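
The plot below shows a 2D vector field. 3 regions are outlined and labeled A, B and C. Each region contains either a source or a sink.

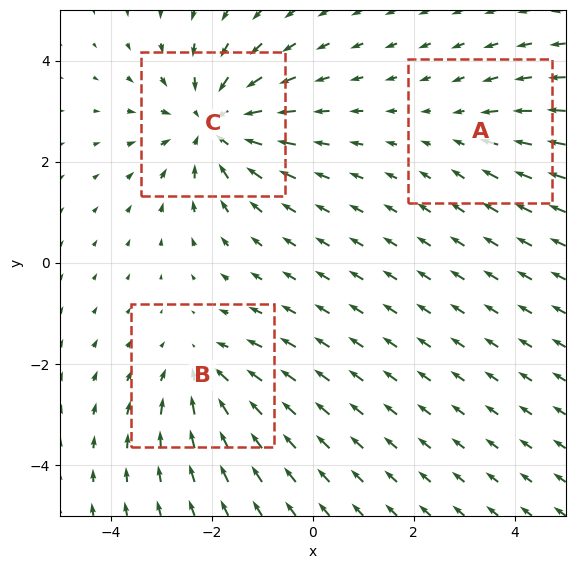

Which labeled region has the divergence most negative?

C

Divergence at each region's feature centre — A: about -2, B: about -3, C: about -5. Region C is most negative.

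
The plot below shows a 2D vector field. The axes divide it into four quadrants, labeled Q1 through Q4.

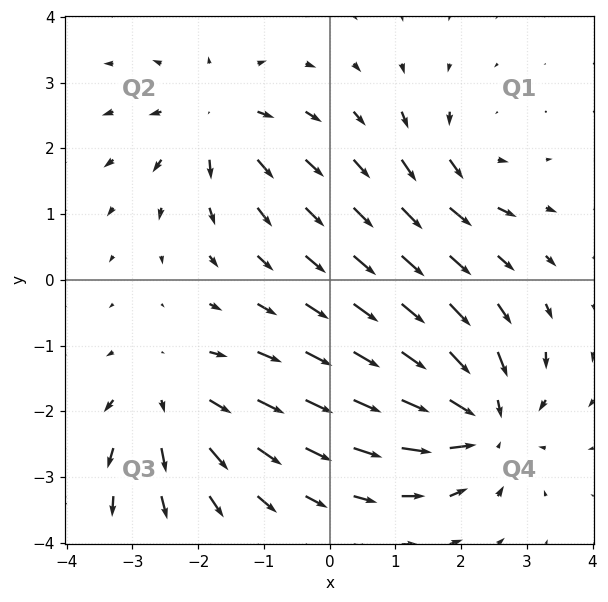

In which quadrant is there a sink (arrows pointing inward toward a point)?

The sink sits at approximately (2.3, -2.1), which lies in quadrant Q4. The divergence there is about -5, negative as expected for a sink.

Q4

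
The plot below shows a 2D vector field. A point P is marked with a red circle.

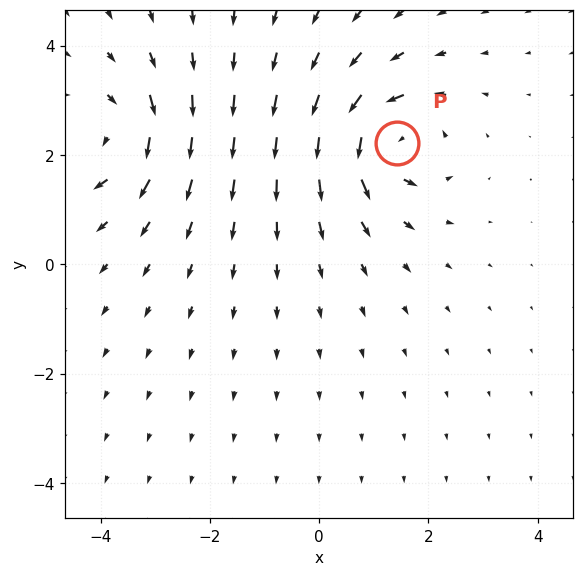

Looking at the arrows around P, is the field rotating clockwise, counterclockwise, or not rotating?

Near P at (1.4, 2.2) the arrows circulate counterclockwise. The curl (z-component) there is about +6; positive curl means counterclockwise rotation.

counterclockwise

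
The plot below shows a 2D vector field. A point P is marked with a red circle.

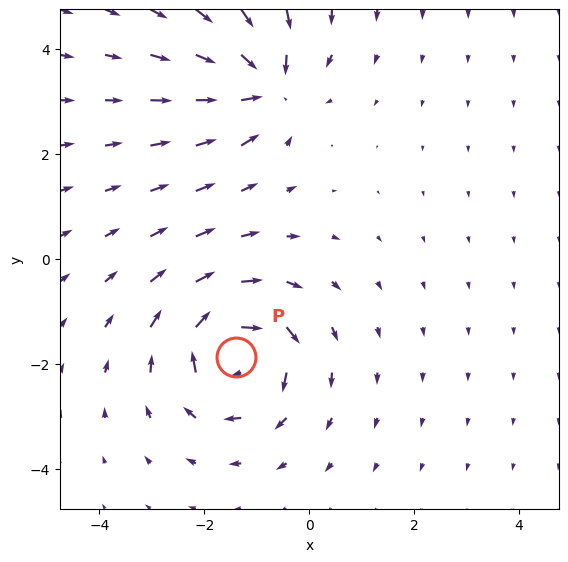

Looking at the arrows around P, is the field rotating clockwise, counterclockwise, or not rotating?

clockwise

Near P at (-1.4, -1.9) the arrows circulate clockwise. The curl (z-component) there is about -6; negative curl means clockwise rotation.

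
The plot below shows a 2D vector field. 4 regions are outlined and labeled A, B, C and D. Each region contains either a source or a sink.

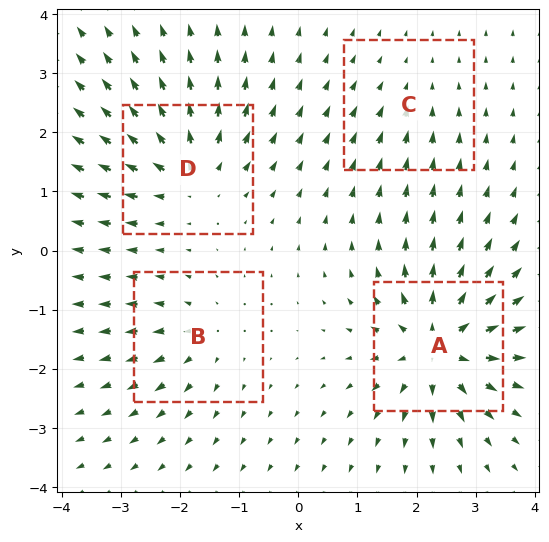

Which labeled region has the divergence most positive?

A

Divergence at each region's feature centre — A: about +9, B: about +4, C: about -2, D: about +6. Region A is most positive.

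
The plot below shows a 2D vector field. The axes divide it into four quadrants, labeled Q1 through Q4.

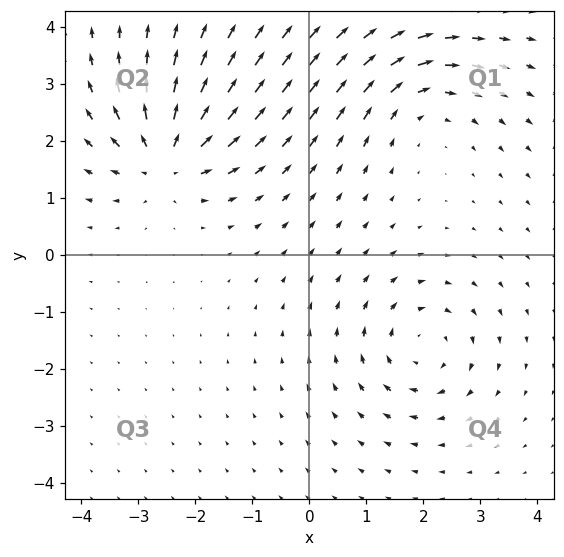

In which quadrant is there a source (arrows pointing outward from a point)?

The source sits at approximately (-2.5, 1.7), which lies in quadrant Q2. The divergence there is about +7, positive as expected for a source.

Q2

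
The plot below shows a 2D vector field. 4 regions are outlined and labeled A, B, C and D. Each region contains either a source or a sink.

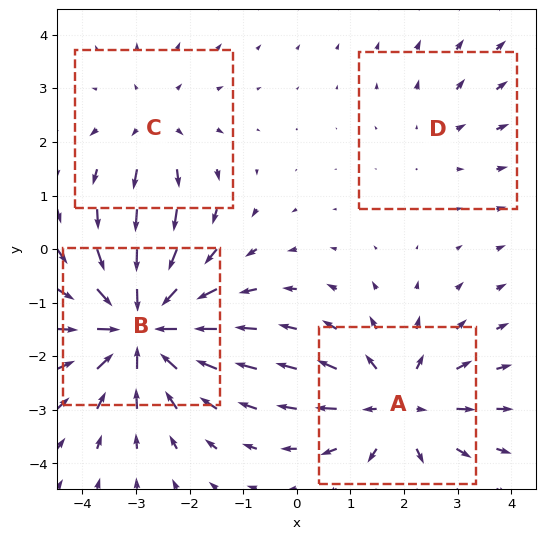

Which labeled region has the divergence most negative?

B

Divergence at each region's feature centre — A: about +5, B: about -7, C: about +3, D: about +2. Region B is most negative.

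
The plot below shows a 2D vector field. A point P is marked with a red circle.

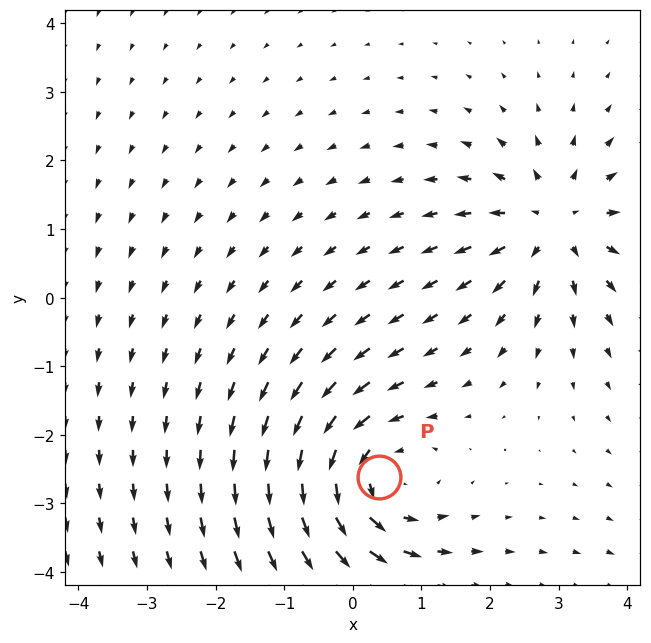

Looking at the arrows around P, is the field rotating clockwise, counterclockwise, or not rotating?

Near P at (0.4, -2.6) the arrows circulate counterclockwise. The curl (z-component) there is about +3; positive curl means counterclockwise rotation.

counterclockwise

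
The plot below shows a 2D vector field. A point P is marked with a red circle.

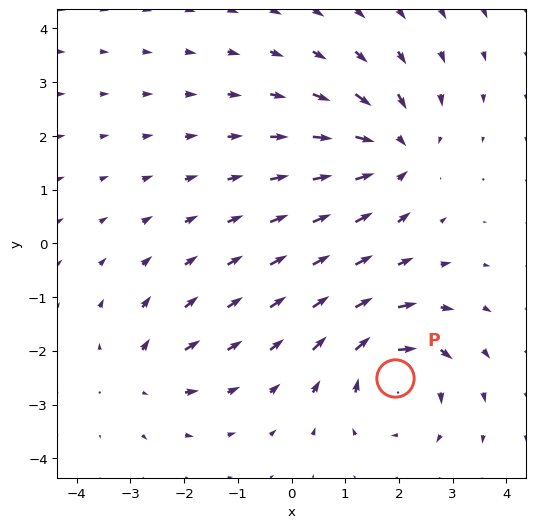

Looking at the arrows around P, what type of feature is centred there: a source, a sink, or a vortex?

At P (1.9, -2.5) the arrows circulate clockwise. Divergence ≈0, curl about -6 — near-zero divergence with nonzero curl is a vortex.

vortex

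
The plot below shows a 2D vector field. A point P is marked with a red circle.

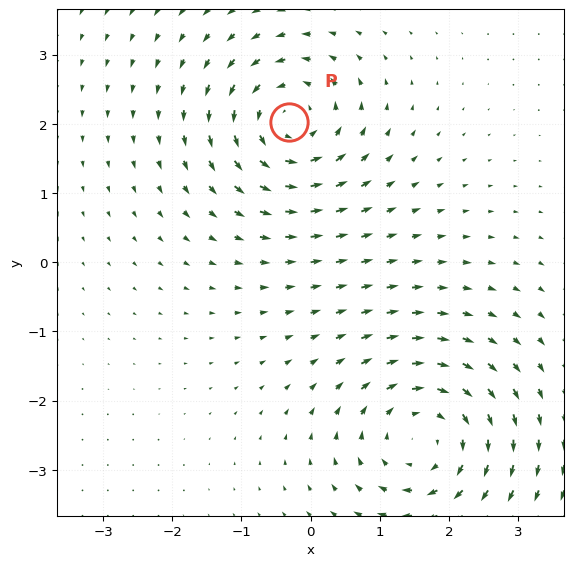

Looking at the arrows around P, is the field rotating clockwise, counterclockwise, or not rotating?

counterclockwise

Near P at (-0.3, 2.0) the arrows circulate counterclockwise. The curl (z-component) there is about +5; positive curl means counterclockwise rotation.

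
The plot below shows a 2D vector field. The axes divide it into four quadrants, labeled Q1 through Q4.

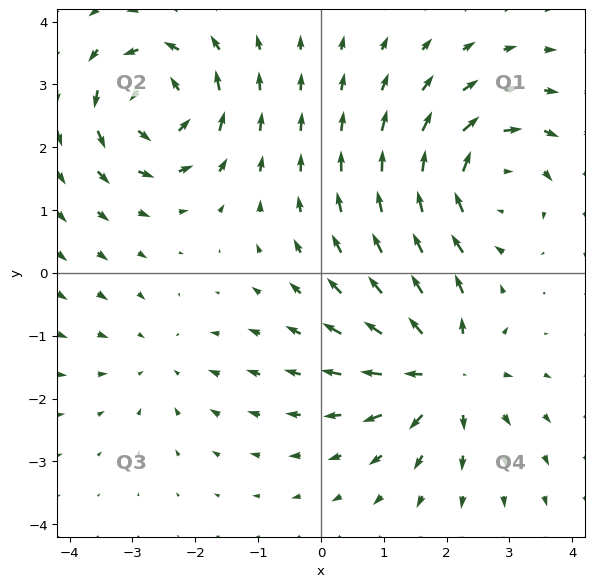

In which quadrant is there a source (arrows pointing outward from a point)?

Q4

The source sits at approximately (1.9, -1.6), which lies in quadrant Q4. The divergence there is about +6, positive as expected for a source.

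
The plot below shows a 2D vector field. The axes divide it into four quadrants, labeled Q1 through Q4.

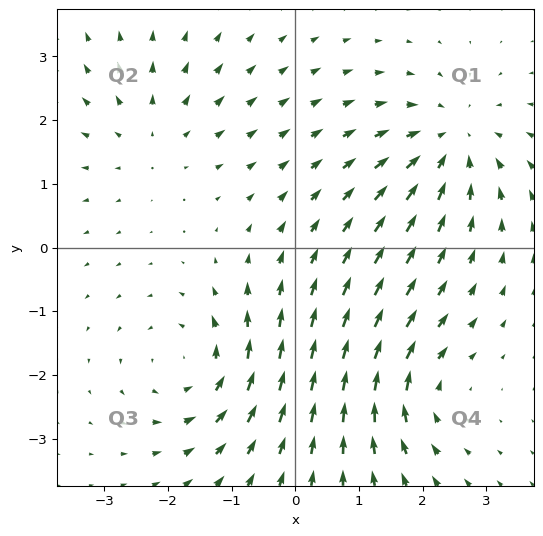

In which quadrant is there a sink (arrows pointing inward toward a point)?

The sink sits at approximately (2.4, 1.6), which lies in quadrant Q1. The divergence there is about -5, negative as expected for a sink.

Q1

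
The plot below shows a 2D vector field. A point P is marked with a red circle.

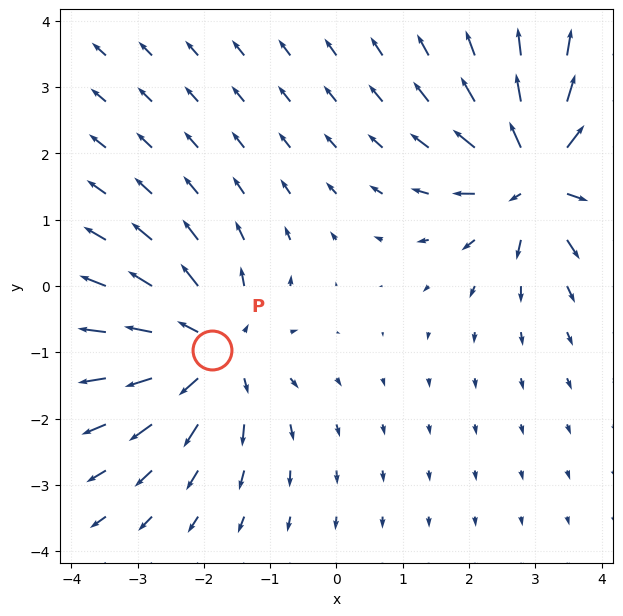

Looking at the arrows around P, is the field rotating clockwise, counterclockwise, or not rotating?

not rotating

Near P at (-1.9, -1.0) the arrows show no circulation. The curl there is ≈0.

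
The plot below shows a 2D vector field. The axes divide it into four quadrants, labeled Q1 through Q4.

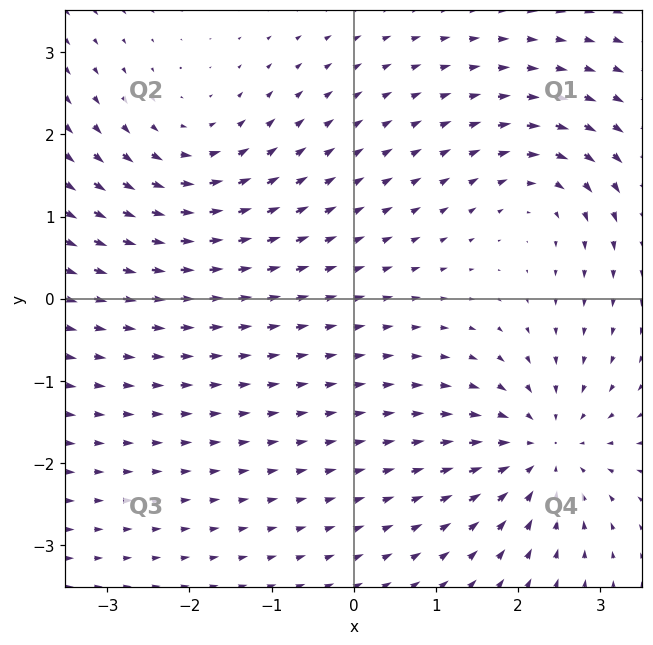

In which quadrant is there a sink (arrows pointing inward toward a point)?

Q4

The sink sits at approximately (2.3, -1.8), which lies in quadrant Q4. The divergence there is about -5, negative as expected for a sink.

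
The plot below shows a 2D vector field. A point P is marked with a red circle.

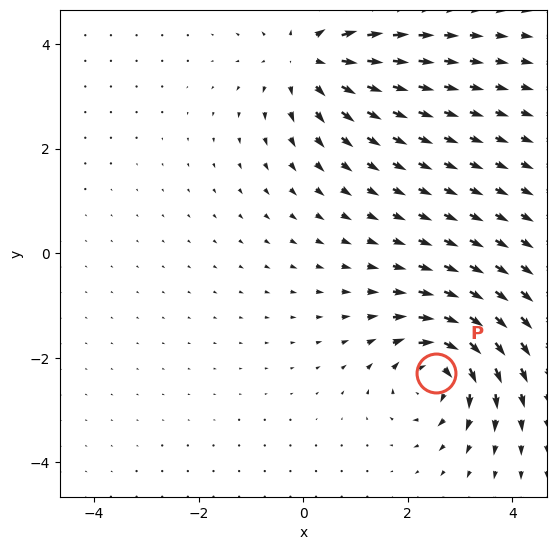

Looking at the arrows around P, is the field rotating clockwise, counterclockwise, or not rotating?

Near P at (2.5, -2.3) the arrows circulate clockwise. The curl (z-component) there is about -4; negative curl means clockwise rotation.

clockwise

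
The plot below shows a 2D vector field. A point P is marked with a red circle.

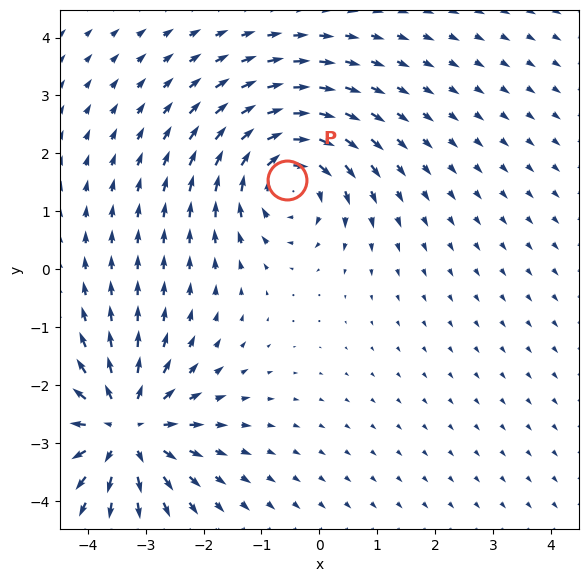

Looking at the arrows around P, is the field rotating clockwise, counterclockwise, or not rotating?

Near P at (-0.6, 1.5) the arrows circulate clockwise. The curl (z-component) there is about -5; negative curl means clockwise rotation.

clockwise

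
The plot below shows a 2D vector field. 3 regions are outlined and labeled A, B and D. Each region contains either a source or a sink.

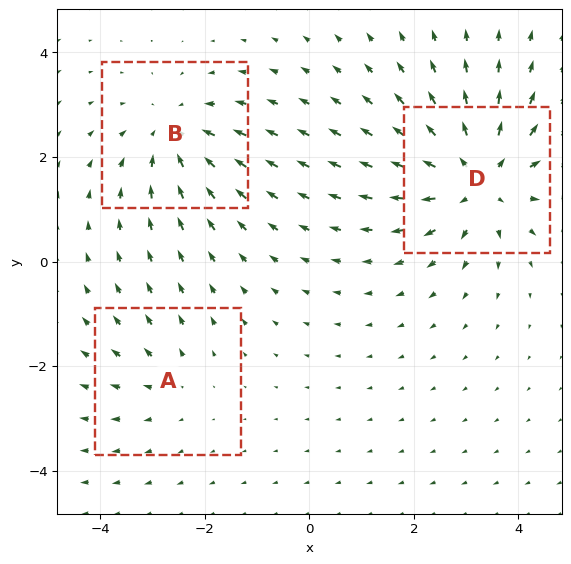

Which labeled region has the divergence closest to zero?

A

Divergence at each region's feature centre — A: about +2, B: about -3, D: about +4. Region A is closest to zero.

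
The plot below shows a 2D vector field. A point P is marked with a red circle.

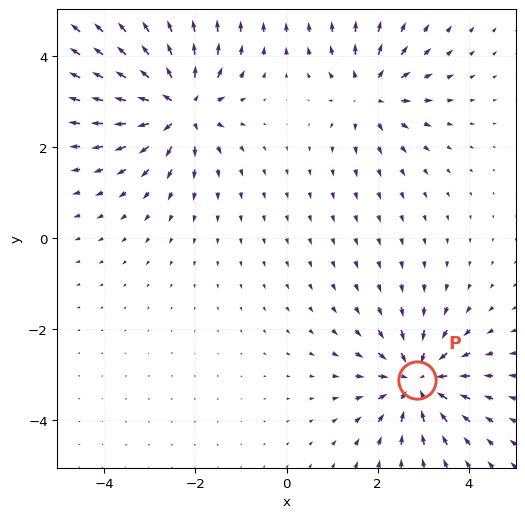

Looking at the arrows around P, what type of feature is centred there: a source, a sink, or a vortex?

At P (2.9, -3.1) the arrows converge inward. Divergence about -6, curl ≈0 — negative divergence with near-zero curl is a sink.

sink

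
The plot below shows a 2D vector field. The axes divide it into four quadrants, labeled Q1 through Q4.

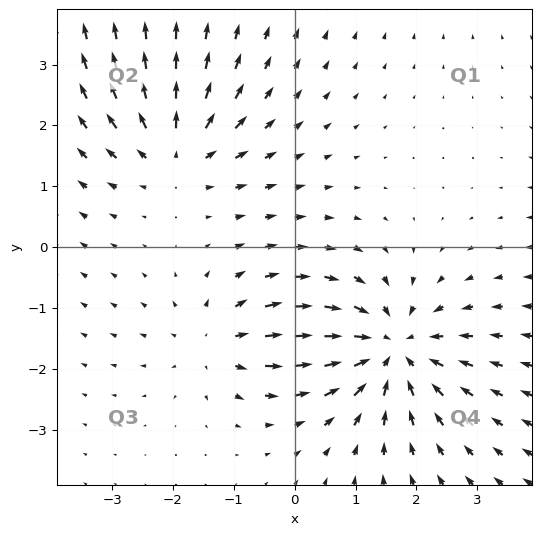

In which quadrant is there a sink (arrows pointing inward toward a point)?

The sink sits at approximately (1.6, -1.7), which lies in quadrant Q4. The divergence there is about -5, negative as expected for a sink.

Q4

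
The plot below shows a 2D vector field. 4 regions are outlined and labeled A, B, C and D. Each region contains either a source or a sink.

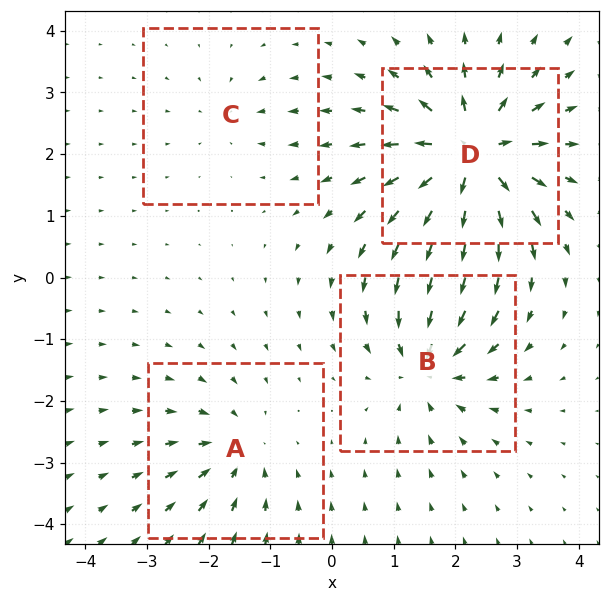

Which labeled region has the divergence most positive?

Divergence at each region's feature centre — A: about -4, B: about -6, C: about -2, D: about +9. Region D is most positive.

D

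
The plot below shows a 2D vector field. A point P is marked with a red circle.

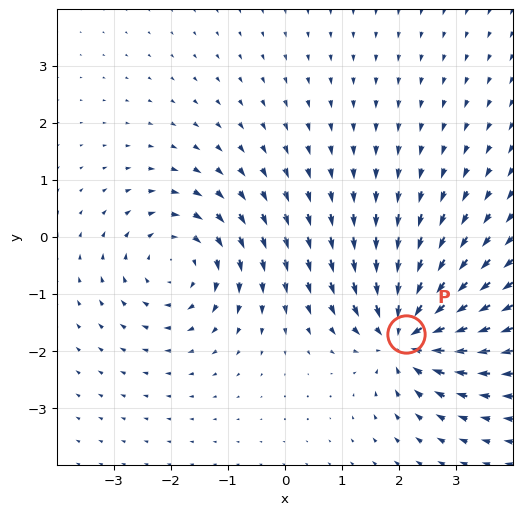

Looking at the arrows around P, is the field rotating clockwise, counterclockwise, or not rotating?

not rotating

Near P at (2.1, -1.7) the arrows show no circulation. The curl there is ≈0.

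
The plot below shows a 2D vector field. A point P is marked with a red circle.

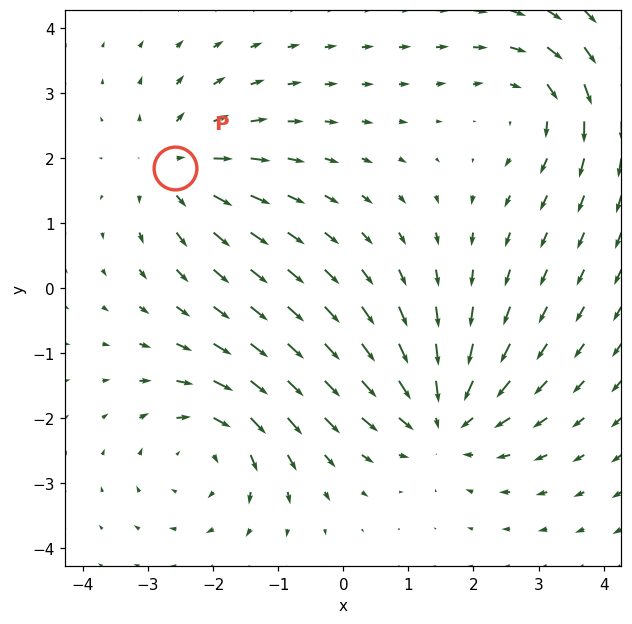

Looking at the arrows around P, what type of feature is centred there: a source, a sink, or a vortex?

At P (-2.6, 1.8) the arrows spread outward. Divergence about +4, curl ≈0 — positive divergence with near-zero curl is a source.

source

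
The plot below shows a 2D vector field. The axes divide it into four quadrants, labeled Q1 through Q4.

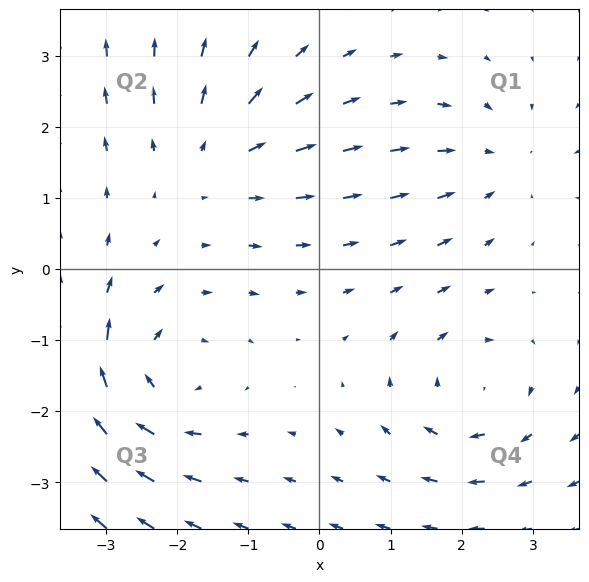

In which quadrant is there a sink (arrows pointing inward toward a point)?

The sink sits at approximately (2.5, 1.5), which lies in quadrant Q1. The divergence there is about -3, negative as expected for a sink.

Q1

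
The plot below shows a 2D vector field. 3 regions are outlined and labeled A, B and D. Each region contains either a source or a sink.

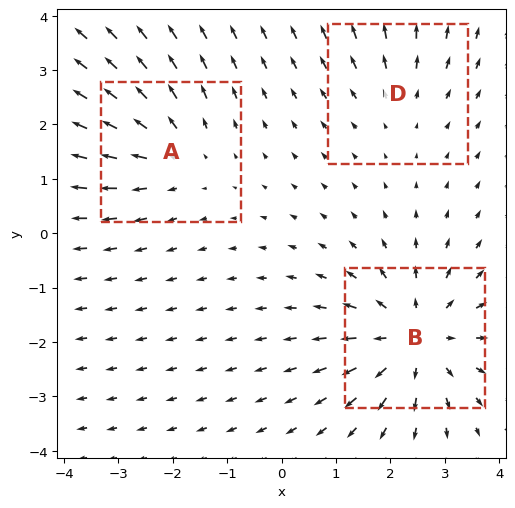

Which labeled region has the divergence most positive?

B

Divergence at each region's feature centre — A: about +3, B: about +4, D: about +2. Region B is most positive.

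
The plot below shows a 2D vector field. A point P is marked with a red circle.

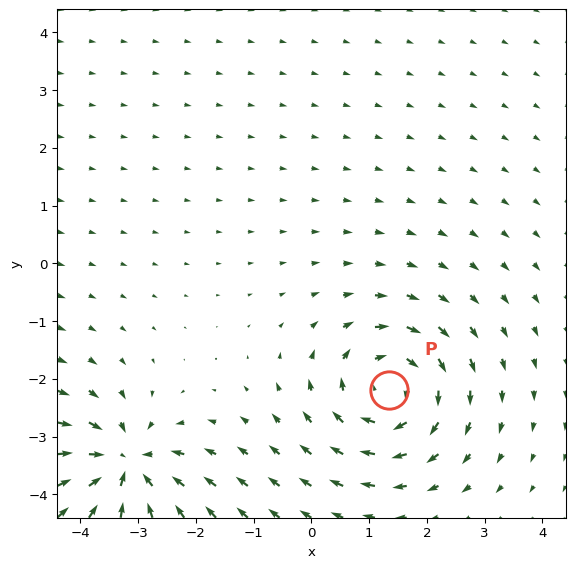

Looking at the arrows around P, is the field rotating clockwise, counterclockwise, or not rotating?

clockwise

Near P at (1.3, -2.2) the arrows circulate clockwise. The curl (z-component) there is about -6; negative curl means clockwise rotation.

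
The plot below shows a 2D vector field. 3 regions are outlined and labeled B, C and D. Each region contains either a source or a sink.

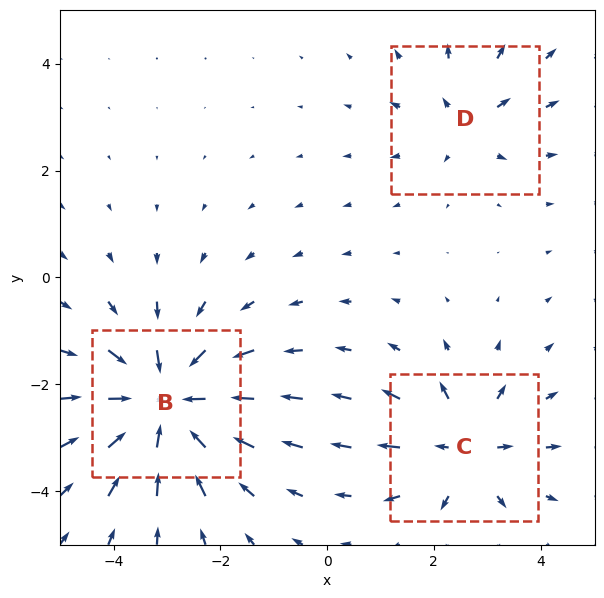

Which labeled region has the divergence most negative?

B

Divergence at each region's feature centre — B: about -6, C: about +4, D: about +3. Region B is most negative.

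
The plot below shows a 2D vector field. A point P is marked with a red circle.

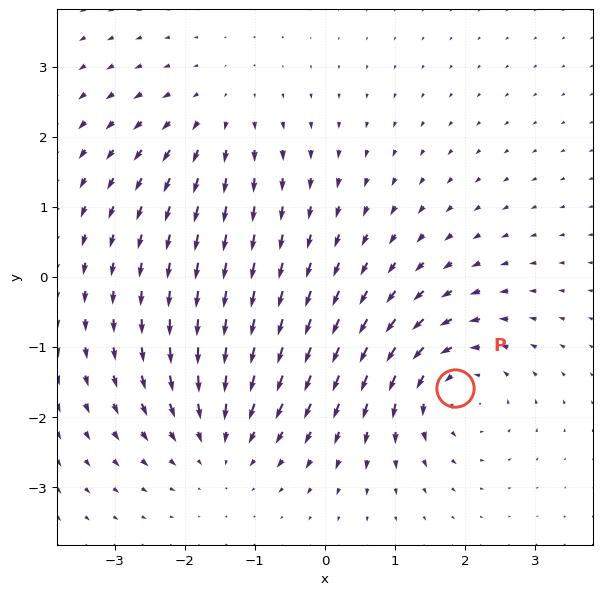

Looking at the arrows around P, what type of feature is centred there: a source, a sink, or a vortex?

At P (1.9, -1.6) the arrows circulate counterclockwise. Divergence ≈0, curl about +4 — near-zero divergence with nonzero curl is a vortex.

vortex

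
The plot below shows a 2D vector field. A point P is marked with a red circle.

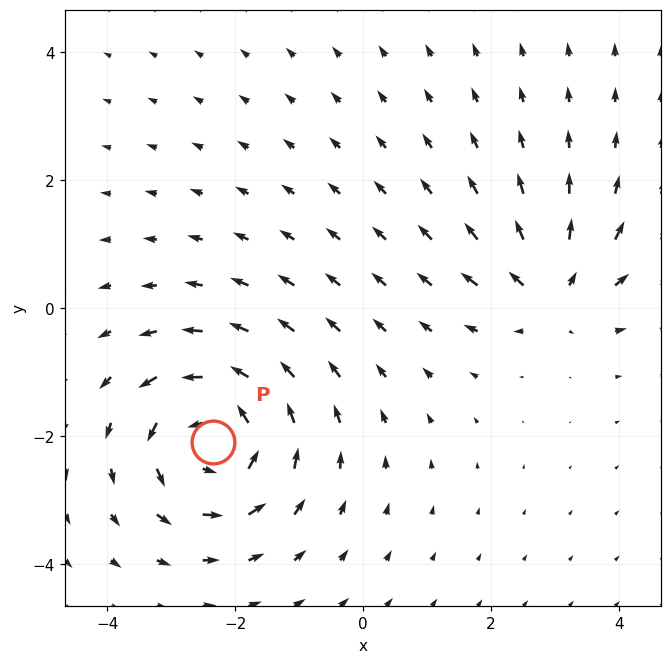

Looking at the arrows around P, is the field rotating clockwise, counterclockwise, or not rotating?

counterclockwise

Near P at (-2.3, -2.1) the arrows circulate counterclockwise. The curl (z-component) there is about +5; positive curl means counterclockwise rotation.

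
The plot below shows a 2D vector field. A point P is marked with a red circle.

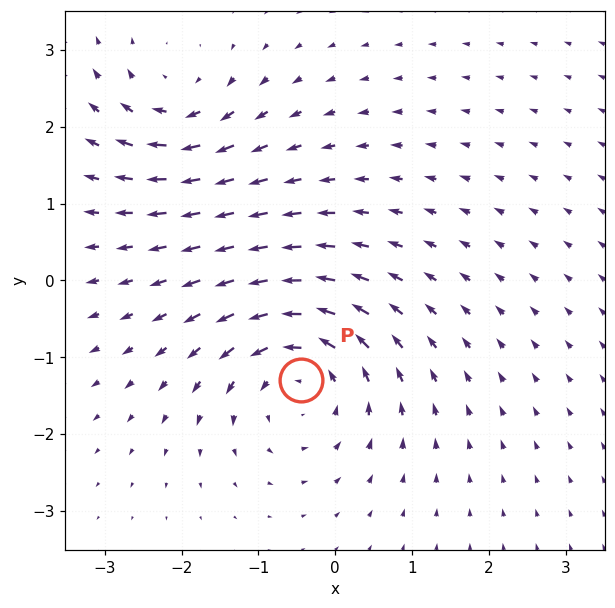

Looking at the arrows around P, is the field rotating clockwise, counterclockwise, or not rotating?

counterclockwise

Near P at (-0.4, -1.3) the arrows circulate counterclockwise. The curl (z-component) there is about +5; positive curl means counterclockwise rotation.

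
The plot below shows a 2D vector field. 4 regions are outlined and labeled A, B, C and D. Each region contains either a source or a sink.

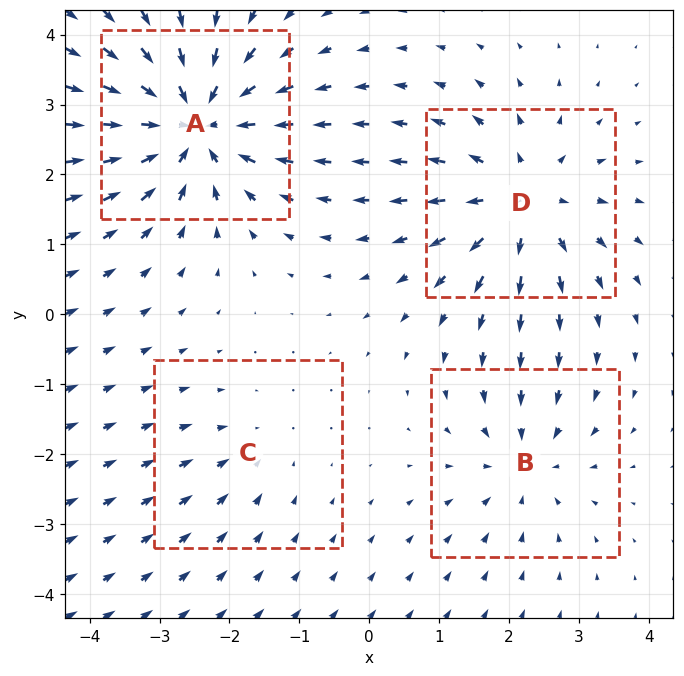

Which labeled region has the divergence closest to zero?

C

Divergence at each region's feature centre — A: about -7, B: about -4, C: about -2, D: about +5. Region C is closest to zero.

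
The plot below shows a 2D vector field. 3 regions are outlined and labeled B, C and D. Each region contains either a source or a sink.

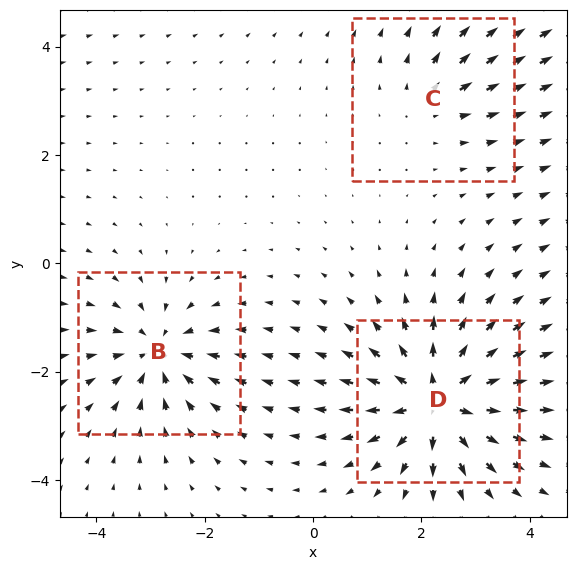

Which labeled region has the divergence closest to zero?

C

Divergence at each region's feature centre — B: about -4, C: about +2, D: about +6. Region C is closest to zero.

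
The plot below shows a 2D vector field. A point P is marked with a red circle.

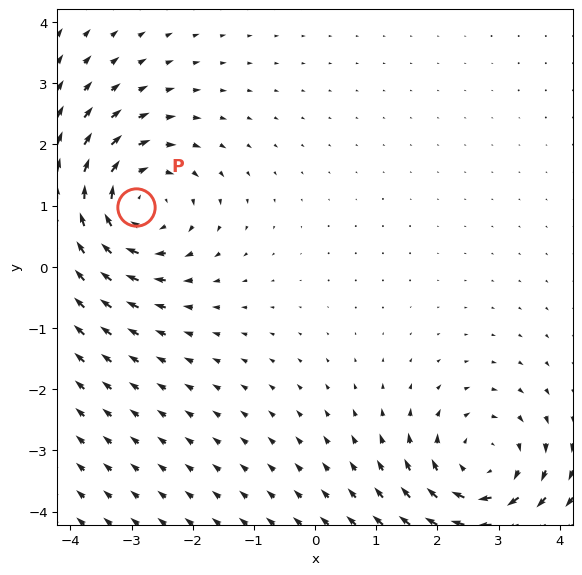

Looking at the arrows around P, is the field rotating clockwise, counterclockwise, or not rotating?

clockwise

Near P at (-2.9, 1.0) the arrows circulate clockwise. The curl (z-component) there is about -5; negative curl means clockwise rotation.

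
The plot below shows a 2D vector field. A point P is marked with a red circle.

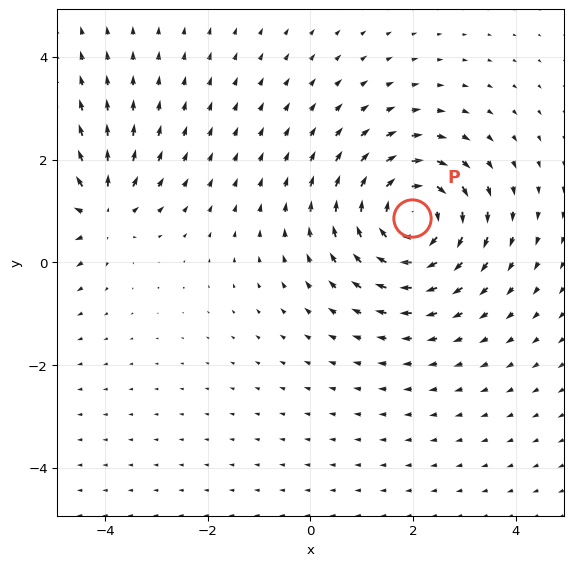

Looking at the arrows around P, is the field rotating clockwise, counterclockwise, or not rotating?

Near P at (2.0, 0.9) the arrows circulate clockwise. The curl (z-component) there is about -5; negative curl means clockwise rotation.

clockwise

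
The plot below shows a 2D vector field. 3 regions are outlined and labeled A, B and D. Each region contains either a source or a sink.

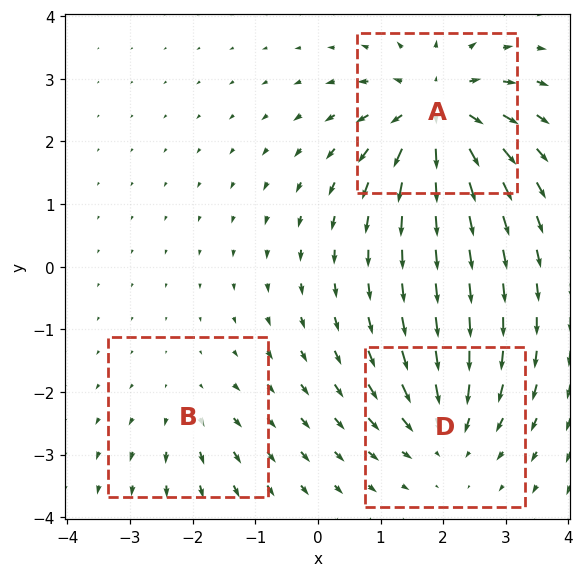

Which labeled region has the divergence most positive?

A

Divergence at each region's feature centre — A: about +6, B: about +2, D: about -4. Region A is most positive.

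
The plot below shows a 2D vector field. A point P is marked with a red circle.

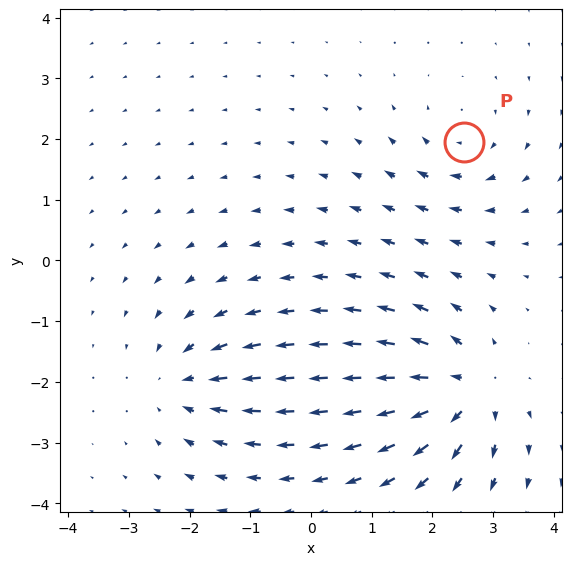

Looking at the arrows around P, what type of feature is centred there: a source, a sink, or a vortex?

At P (2.5, 2.0) the arrows circulate clockwise. Divergence ≈0, curl about -3 — near-zero divergence with nonzero curl is a vortex.

vortex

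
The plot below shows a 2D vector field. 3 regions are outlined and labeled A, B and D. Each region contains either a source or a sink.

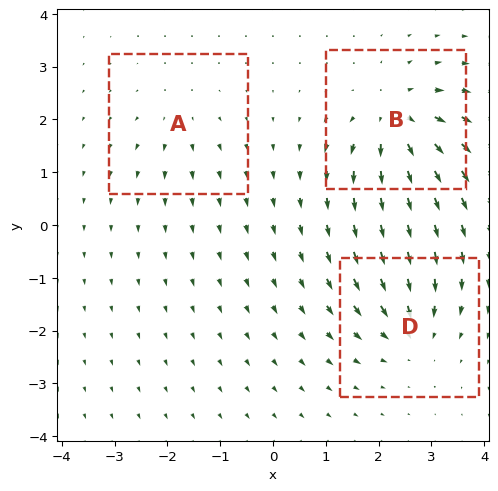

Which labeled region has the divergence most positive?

B

Divergence at each region's feature centre — A: about +2, B: about +6, D: about -4. Region B is most positive.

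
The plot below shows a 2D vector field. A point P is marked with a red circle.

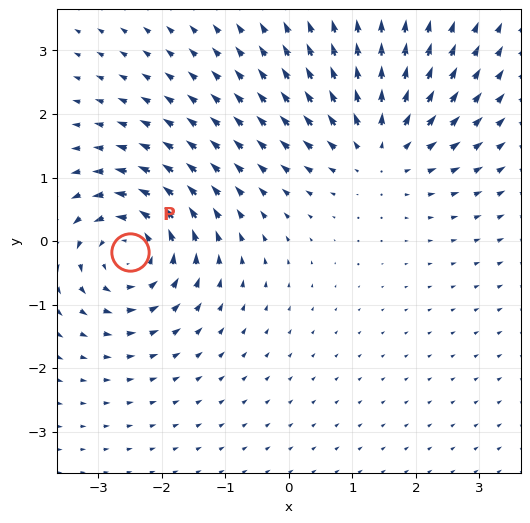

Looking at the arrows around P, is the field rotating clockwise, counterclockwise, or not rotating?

Near P at (-2.5, -0.2) the arrows circulate counterclockwise. The curl (z-component) there is about +6; positive curl means counterclockwise rotation.

counterclockwise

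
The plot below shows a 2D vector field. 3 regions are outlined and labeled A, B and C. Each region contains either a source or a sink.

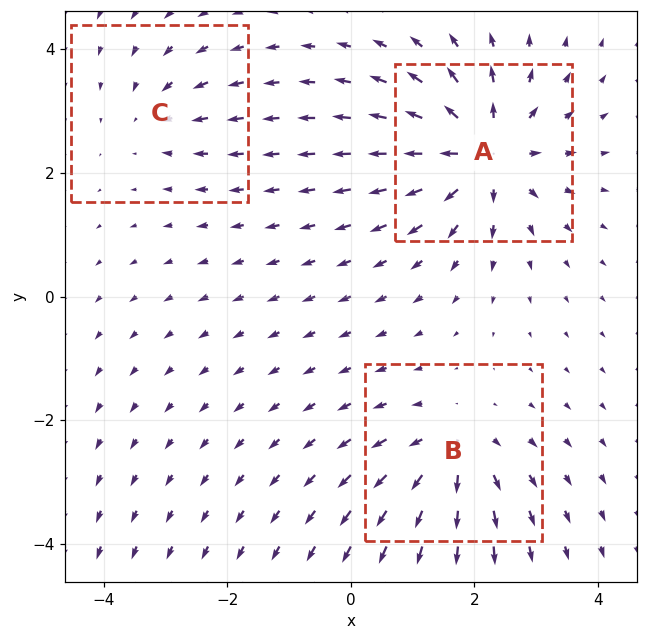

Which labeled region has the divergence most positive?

A

Divergence at each region's feature centre — A: about +6, B: about +4, C: about -2. Region A is most positive.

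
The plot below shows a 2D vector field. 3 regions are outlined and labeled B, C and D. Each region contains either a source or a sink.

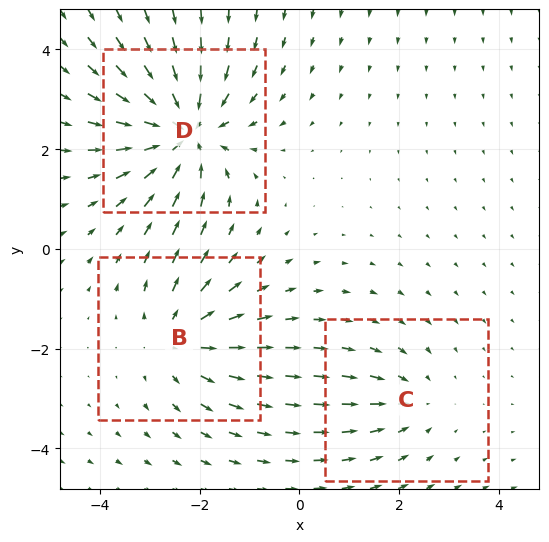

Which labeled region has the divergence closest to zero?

Divergence at each region's feature centre — B: about +3, C: about -2, D: about -5. Region C is closest to zero.

C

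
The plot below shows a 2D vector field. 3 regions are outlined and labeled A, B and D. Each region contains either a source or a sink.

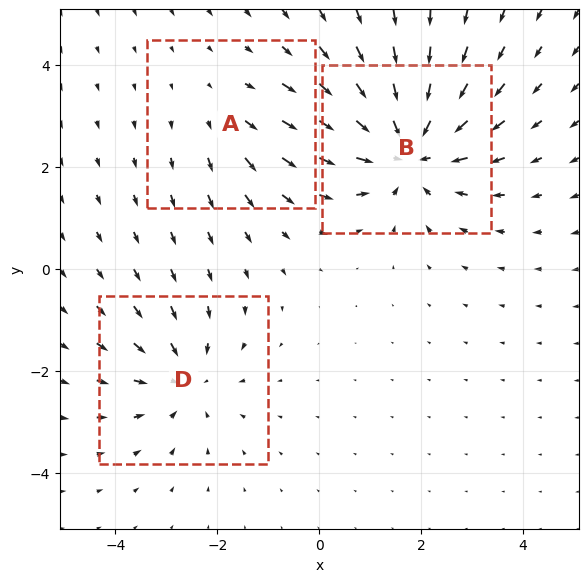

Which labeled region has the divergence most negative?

Divergence at each region's feature centre — A: about +2, B: about -4, D: about -3. Region B is most negative.

B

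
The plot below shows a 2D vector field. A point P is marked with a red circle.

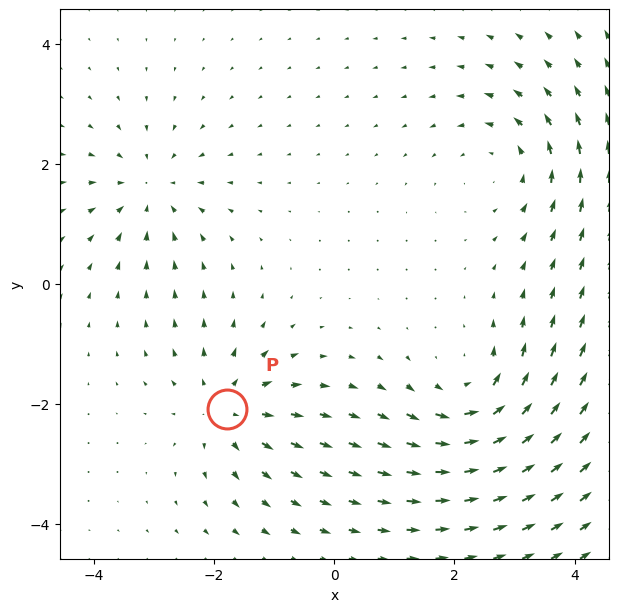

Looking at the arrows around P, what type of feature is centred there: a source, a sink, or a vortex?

source

At P (-1.8, -2.1) the arrows spread outward. Divergence about +5, curl ≈0 — positive divergence with near-zero curl is a source.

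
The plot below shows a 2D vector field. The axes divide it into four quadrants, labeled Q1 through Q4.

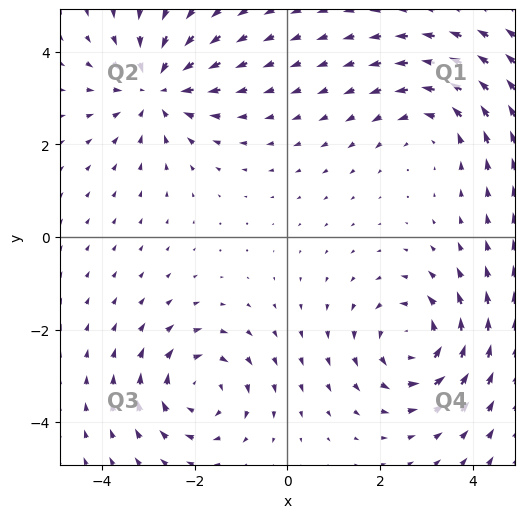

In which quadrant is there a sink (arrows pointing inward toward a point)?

Q2

The sink sits at approximately (-2.8, 3.2), which lies in quadrant Q2. The divergence there is about -4, negative as expected for a sink.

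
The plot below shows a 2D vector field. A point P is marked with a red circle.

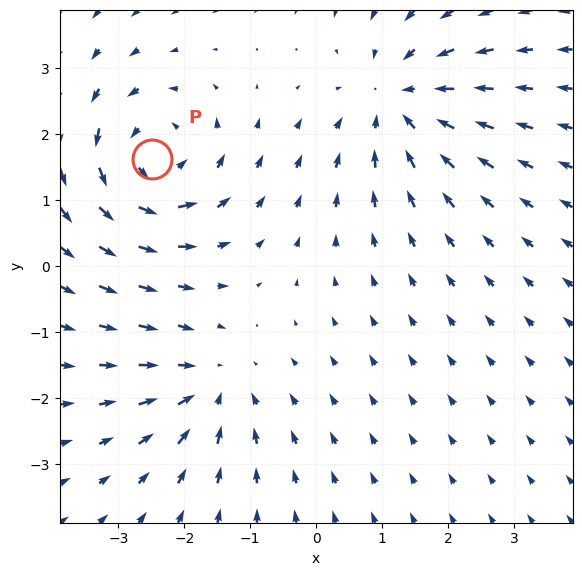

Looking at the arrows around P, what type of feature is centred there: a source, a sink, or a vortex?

At P (-2.5, 1.6) the arrows circulate counterclockwise. Divergence ≈0, curl about +6 — near-zero divergence with nonzero curl is a vortex.

vortex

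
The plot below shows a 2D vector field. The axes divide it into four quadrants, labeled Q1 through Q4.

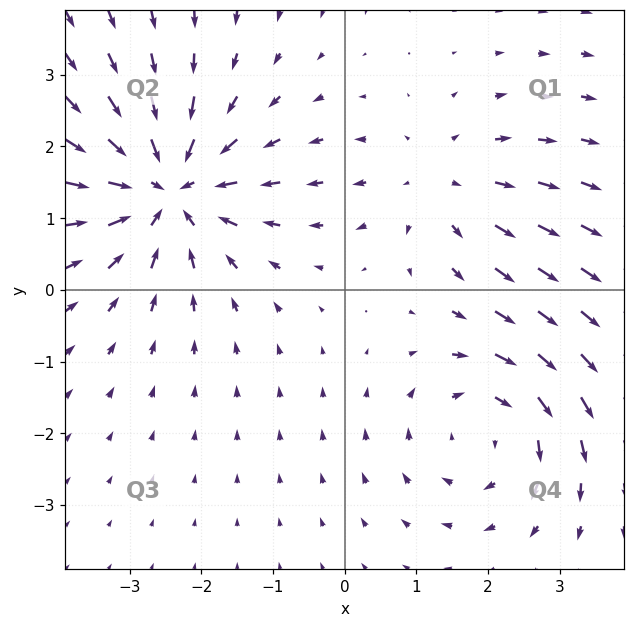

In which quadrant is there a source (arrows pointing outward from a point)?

Q1

The source sits at approximately (1.4, 1.5), which lies in quadrant Q1. The divergence there is about +3, positive as expected for a source.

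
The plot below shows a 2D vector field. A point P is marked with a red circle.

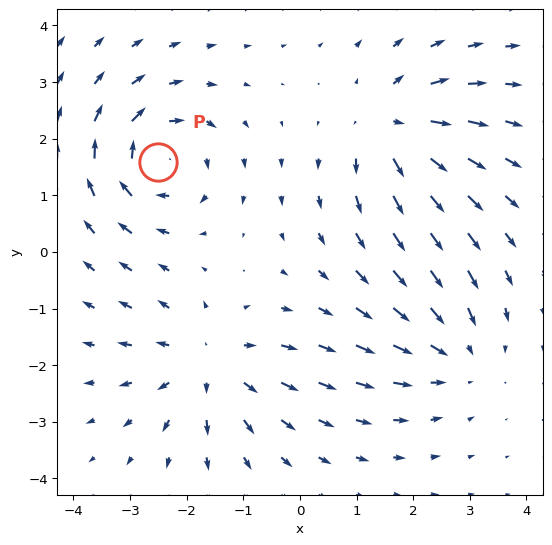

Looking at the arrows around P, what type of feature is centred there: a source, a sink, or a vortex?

vortex

At P (-2.5, 1.6) the arrows circulate clockwise. Divergence ≈0, curl about -5 — near-zero divergence with nonzero curl is a vortex.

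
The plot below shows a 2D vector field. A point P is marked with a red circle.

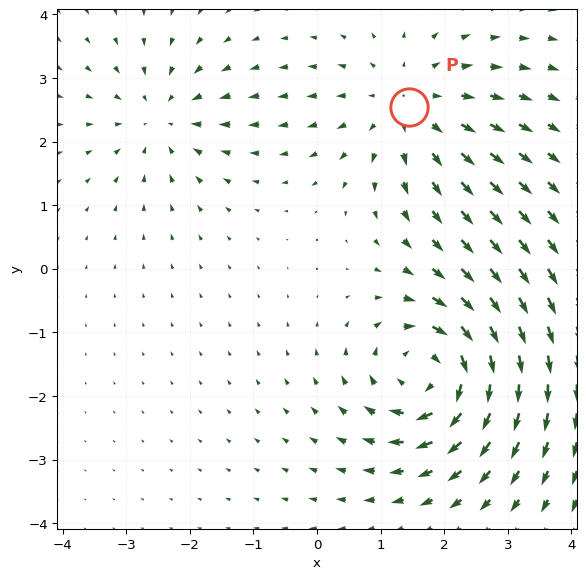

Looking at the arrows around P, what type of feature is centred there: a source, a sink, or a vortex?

At P (1.5, 2.5) the arrows spread outward. Divergence about +3, curl ≈0 — positive divergence with near-zero curl is a source.

source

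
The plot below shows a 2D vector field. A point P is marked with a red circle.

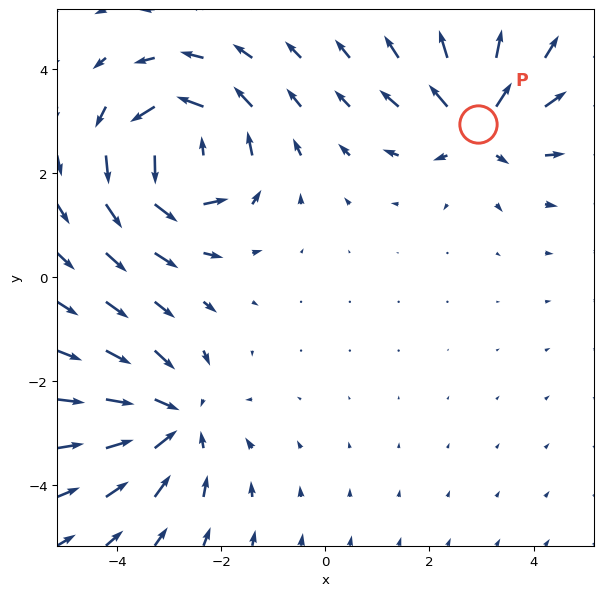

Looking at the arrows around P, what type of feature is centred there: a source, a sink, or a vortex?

At P (2.9, 3.0) the arrows spread outward. Divergence about +4, curl ≈0 — positive divergence with near-zero curl is a source.

source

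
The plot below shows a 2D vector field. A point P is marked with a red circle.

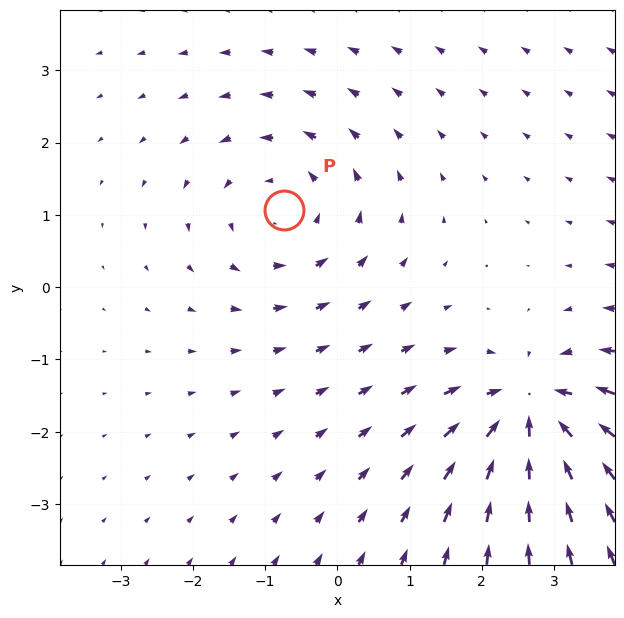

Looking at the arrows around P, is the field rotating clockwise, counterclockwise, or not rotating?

counterclockwise

Near P at (-0.7, 1.1) the arrows circulate counterclockwise. The curl (z-component) there is about +4; positive curl means counterclockwise rotation.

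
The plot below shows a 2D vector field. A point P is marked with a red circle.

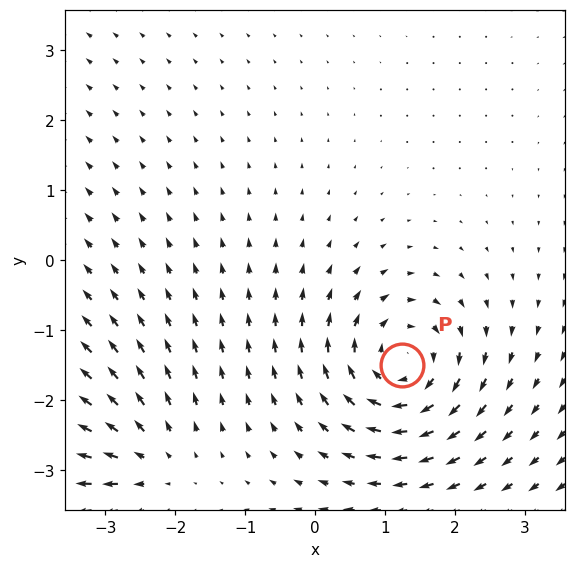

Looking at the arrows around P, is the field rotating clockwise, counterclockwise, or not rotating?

clockwise

Near P at (1.2, -1.5) the arrows circulate clockwise. The curl (z-component) there is about -5; negative curl means clockwise rotation.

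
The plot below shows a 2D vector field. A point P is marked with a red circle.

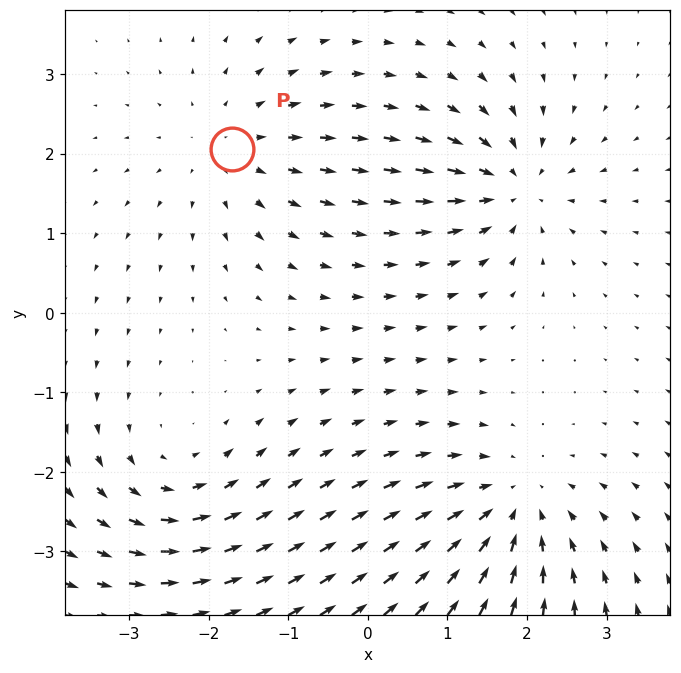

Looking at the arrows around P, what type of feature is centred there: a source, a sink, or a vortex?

At P (-1.7, 2.1) the arrows spread outward. Divergence about +3, curl ≈0 — positive divergence with near-zero curl is a source.

source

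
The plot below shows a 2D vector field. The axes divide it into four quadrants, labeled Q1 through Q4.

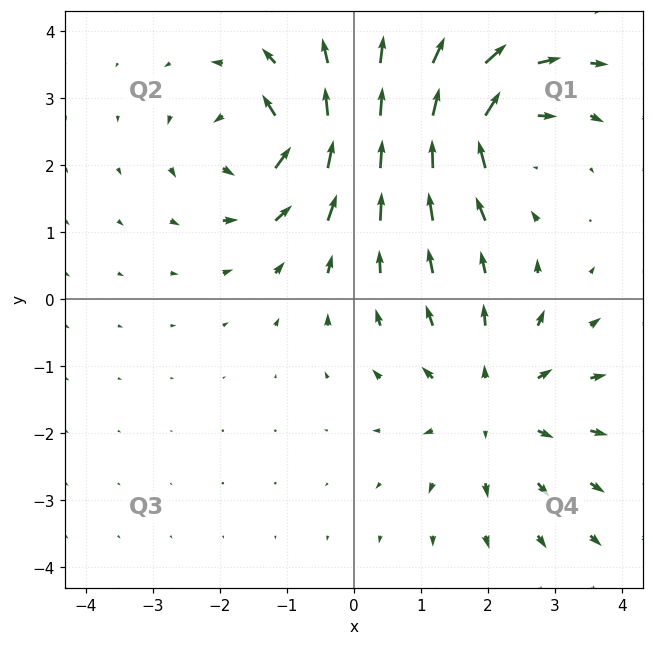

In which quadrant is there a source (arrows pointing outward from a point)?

Q4

The source sits at approximately (2.1, -1.5), which lies in quadrant Q4. The divergence there is about +4, positive as expected for a source.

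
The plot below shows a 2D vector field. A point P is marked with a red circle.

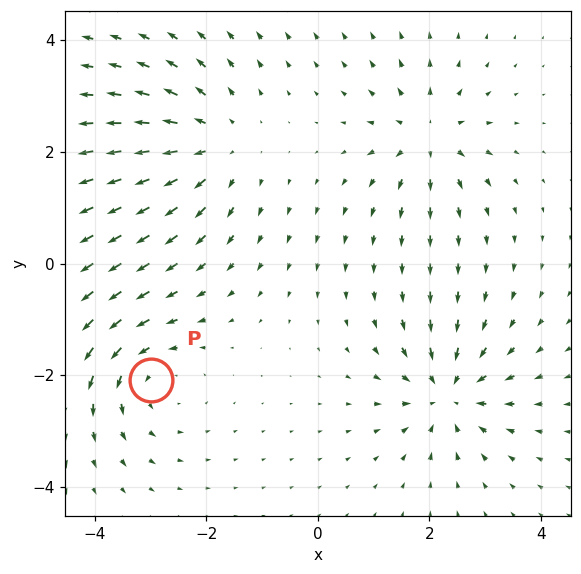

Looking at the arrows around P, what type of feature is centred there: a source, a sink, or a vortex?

vortex

At P (-3.0, -2.1) the arrows circulate counterclockwise. Divergence ≈0, curl about +4 — near-zero divergence with nonzero curl is a vortex.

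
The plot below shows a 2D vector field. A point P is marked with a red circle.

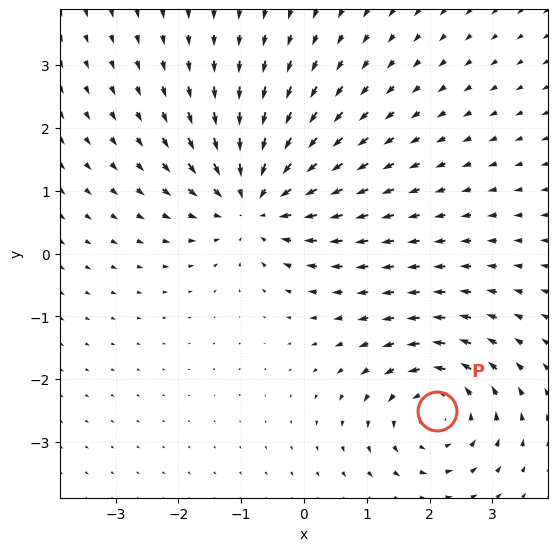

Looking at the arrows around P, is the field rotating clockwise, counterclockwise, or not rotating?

Near P at (2.1, -2.5) the arrows circulate counterclockwise. The curl (z-component) there is about +3; positive curl means counterclockwise rotation.

counterclockwise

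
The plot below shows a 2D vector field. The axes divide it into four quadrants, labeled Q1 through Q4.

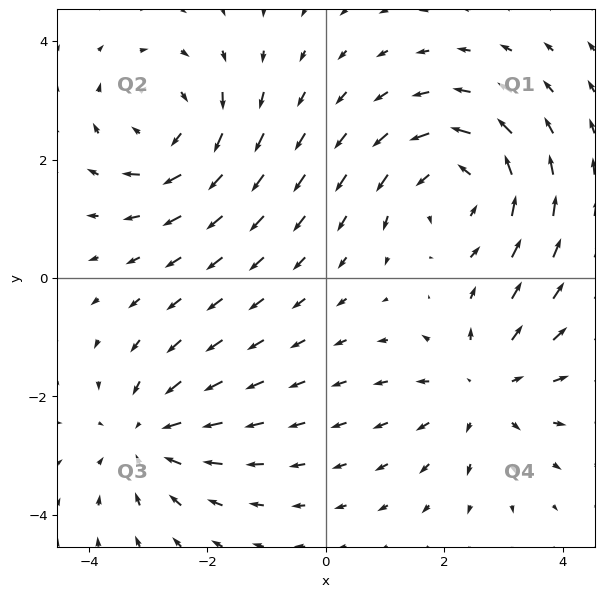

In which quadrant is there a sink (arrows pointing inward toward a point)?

The sink sits at approximately (-3.0, -2.7), which lies in quadrant Q3. The divergence there is about -4, negative as expected for a sink.

Q3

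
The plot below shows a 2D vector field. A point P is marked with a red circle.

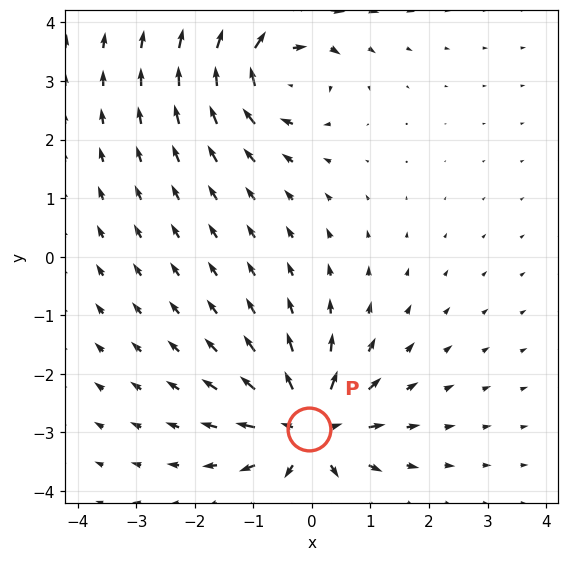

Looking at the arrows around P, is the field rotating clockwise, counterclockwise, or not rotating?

not rotating

Near P at (-0.0, -2.9) the arrows show no circulation. The curl there is ≈0.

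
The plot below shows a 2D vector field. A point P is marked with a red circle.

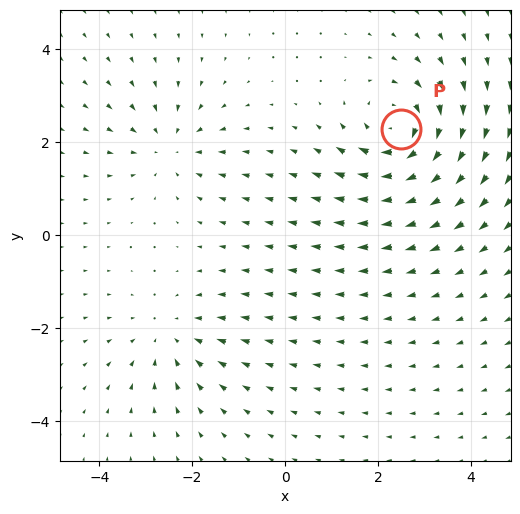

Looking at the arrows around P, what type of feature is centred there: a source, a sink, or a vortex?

vortex

At P (2.5, 2.3) the arrows circulate clockwise. Divergence ≈0, curl about -5 — near-zero divergence with nonzero curl is a vortex.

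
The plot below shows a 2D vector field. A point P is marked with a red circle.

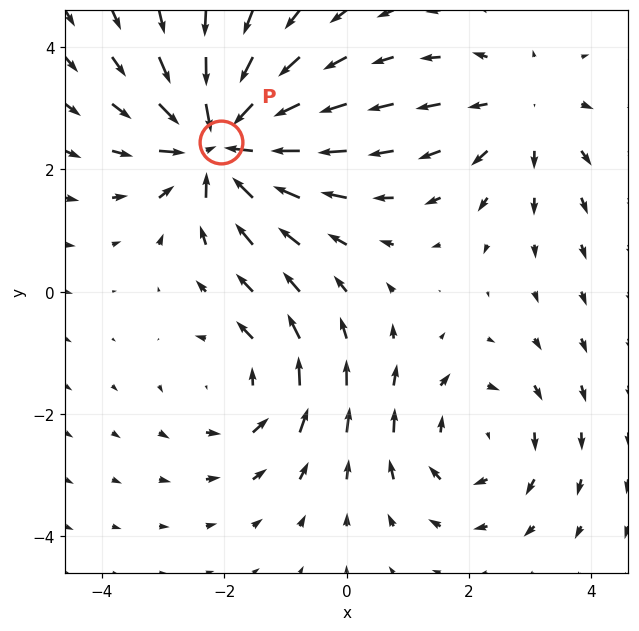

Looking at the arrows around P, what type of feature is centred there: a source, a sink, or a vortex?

At P (-2.1, 2.5) the arrows converge inward. Divergence about -6, curl ≈0 — negative divergence with near-zero curl is a sink.

sink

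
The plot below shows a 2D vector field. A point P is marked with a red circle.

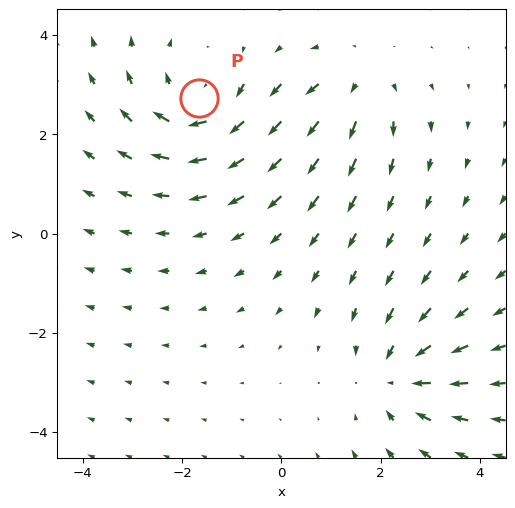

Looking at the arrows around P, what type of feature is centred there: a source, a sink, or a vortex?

At P (-1.7, 2.7) the arrows circulate clockwise. Divergence ≈0, curl about -5 — near-zero divergence with nonzero curl is a vortex.

vortex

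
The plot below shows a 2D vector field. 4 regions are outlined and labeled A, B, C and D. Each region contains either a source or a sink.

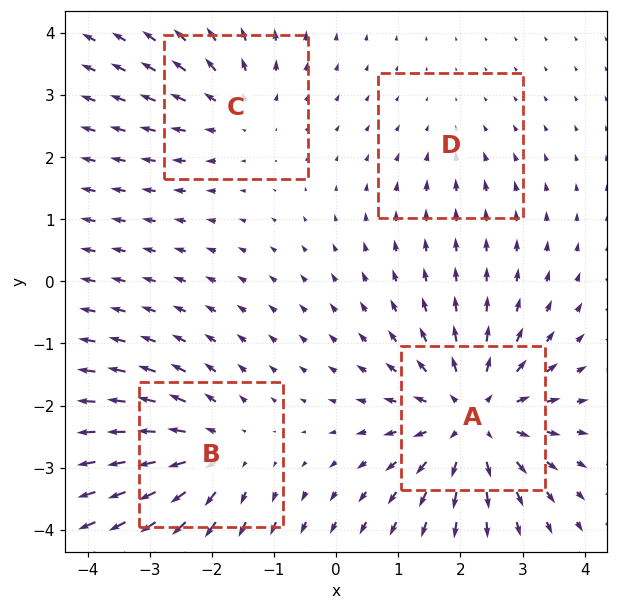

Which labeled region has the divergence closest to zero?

Divergence at each region's feature centre — A: about +6, B: about +4, C: about +3, D: about -2. Region D is closest to zero.

D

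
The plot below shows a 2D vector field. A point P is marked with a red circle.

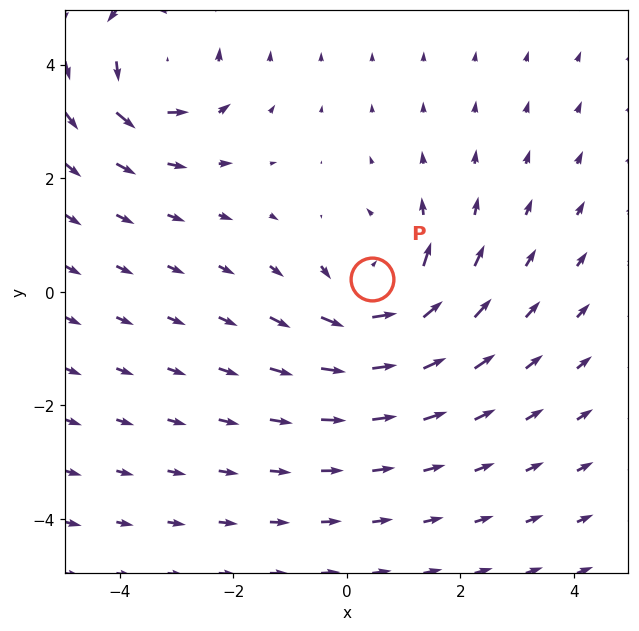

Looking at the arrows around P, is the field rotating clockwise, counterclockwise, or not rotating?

counterclockwise

Near P at (0.4, 0.2) the arrows circulate counterclockwise. The curl (z-component) there is about +5; positive curl means counterclockwise rotation.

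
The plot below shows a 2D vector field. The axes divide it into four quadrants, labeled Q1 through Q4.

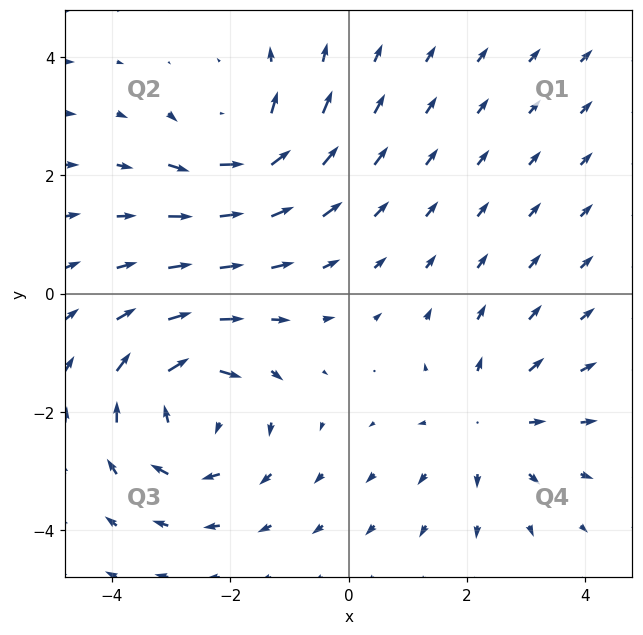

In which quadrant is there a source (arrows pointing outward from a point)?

The source sits at approximately (2.4, -2.2), which lies in quadrant Q4. The divergence there is about +3, positive as expected for a source.

Q4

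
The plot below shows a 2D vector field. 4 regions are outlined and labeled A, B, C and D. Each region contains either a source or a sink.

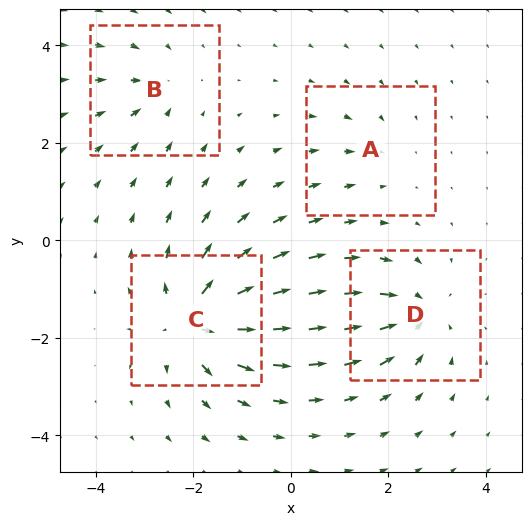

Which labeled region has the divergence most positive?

C

Divergence at each region's feature centre — A: about -2, B: about -4, C: about +8, D: about -6. Region C is most positive.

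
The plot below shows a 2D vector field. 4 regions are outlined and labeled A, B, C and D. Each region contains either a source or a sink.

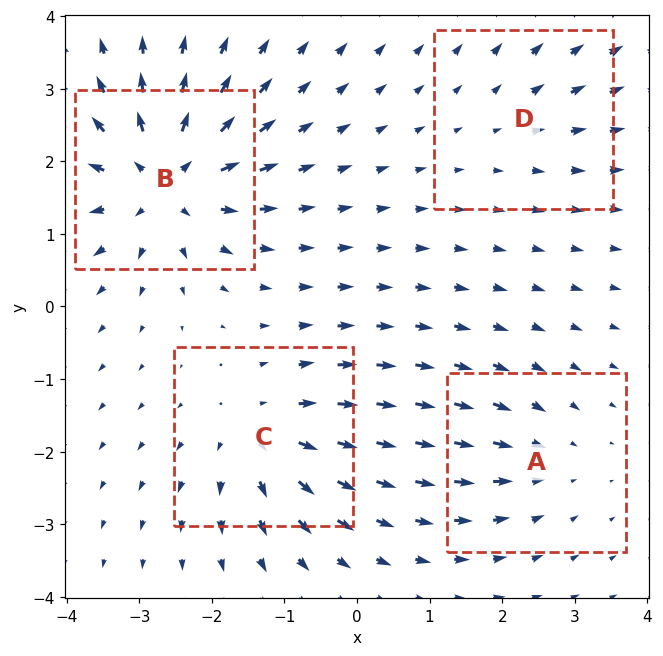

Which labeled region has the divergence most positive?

B

Divergence at each region's feature centre — A: about -4, B: about +8, C: about +6, D: about +2. Region B is most positive.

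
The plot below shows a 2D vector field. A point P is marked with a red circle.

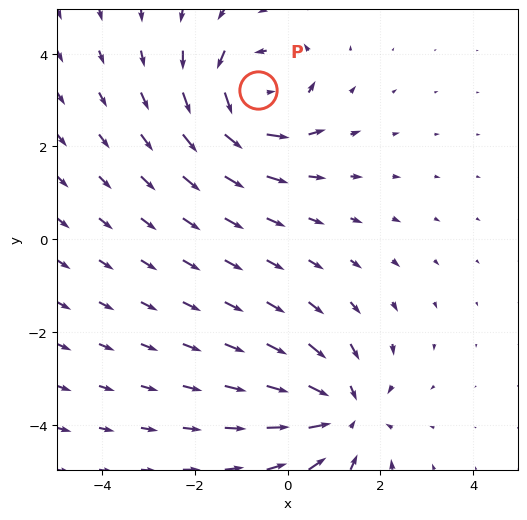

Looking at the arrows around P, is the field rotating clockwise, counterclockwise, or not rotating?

counterclockwise

Near P at (-0.6, 3.2) the arrows circulate counterclockwise. The curl (z-component) there is about +5; positive curl means counterclockwise rotation.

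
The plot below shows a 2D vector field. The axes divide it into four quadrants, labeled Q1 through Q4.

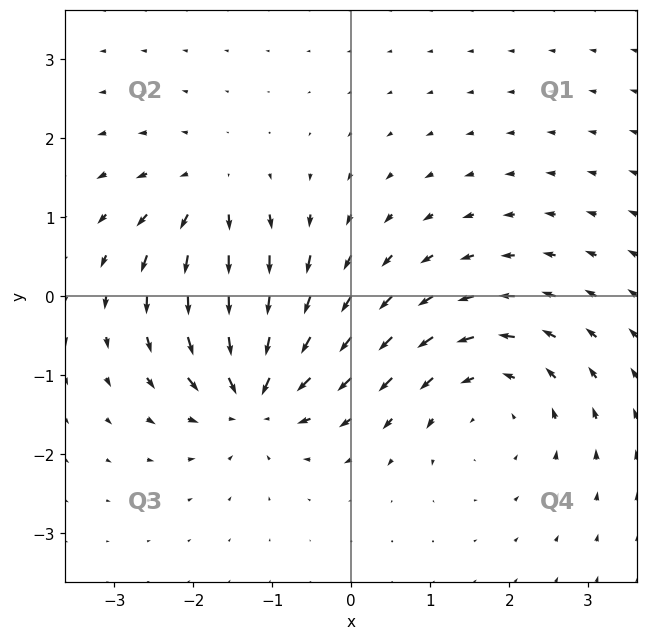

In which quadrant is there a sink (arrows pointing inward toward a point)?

The sink sits at approximately (-1.2, -1.2), which lies in quadrant Q3. The divergence there is about -7, negative as expected for a sink.

Q3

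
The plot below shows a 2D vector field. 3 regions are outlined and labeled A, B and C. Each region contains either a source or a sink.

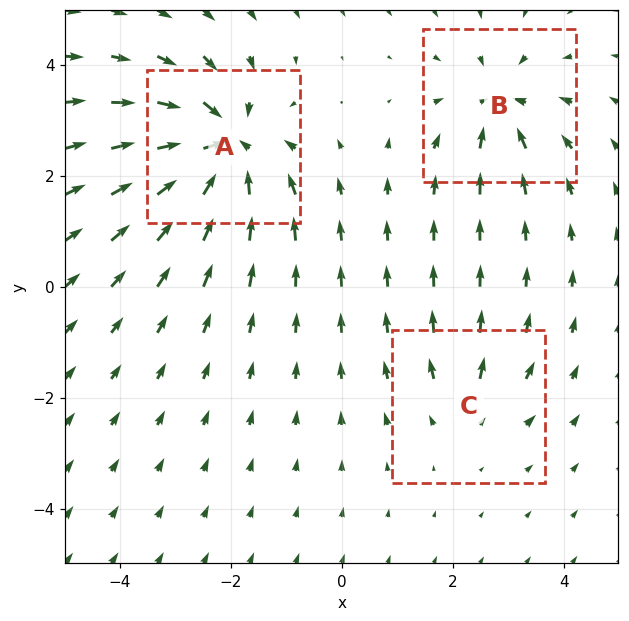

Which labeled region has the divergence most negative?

A

Divergence at each region's feature centre — A: about -6, B: about -4, C: about +2. Region A is most negative.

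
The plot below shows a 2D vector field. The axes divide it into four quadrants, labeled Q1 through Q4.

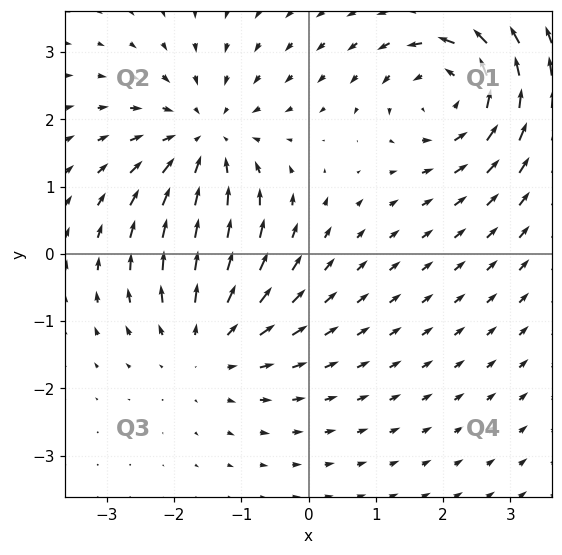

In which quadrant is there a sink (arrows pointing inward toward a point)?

The sink sits at approximately (-1.5, 1.7), which lies in quadrant Q2. The divergence there is about -3, negative as expected for a sink.

Q2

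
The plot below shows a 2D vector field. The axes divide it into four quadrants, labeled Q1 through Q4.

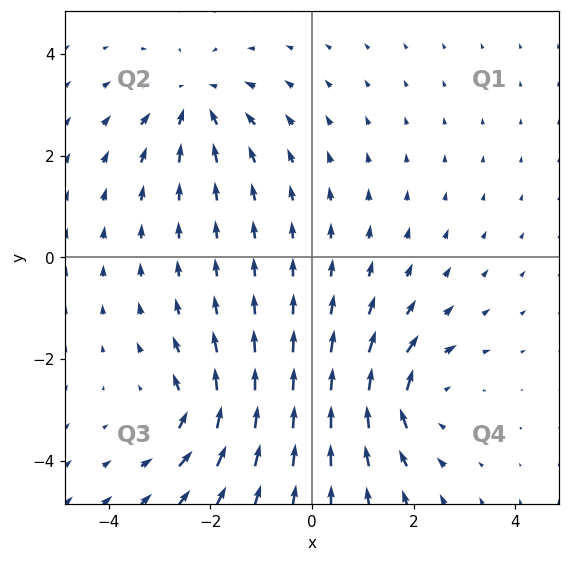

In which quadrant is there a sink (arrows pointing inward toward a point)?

Q2

The sink sits at approximately (-2.3, 3.1), which lies in quadrant Q2. The divergence there is about -4, negative as expected for a sink.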